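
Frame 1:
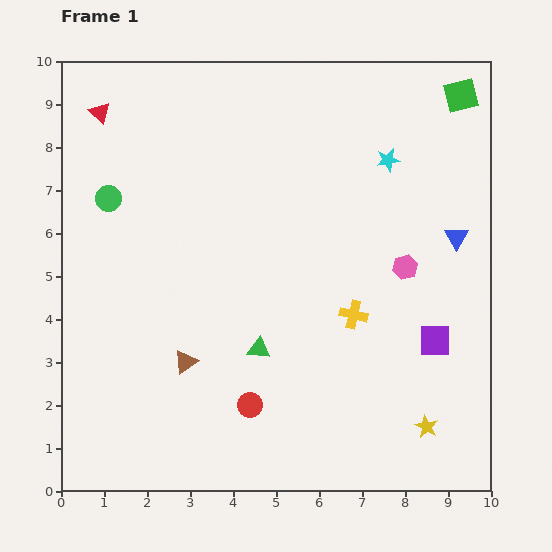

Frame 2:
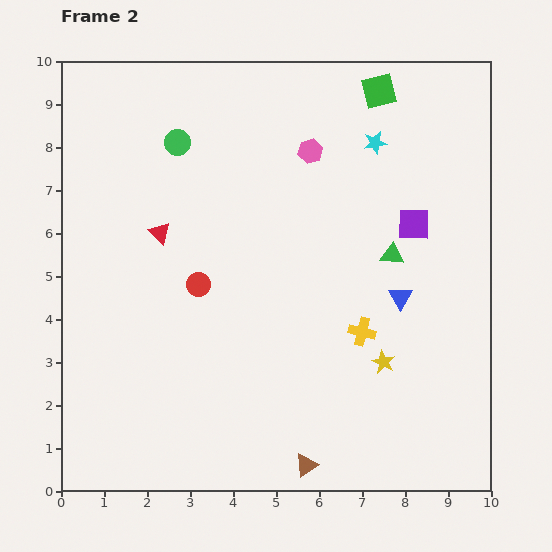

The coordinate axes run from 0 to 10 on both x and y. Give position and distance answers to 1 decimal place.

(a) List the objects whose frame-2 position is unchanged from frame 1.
none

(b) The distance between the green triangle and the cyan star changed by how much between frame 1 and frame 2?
-2.7

Distance in frame 1: 5.3. Distance in frame 2: 2.6.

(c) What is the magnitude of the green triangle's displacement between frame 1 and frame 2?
3.8

The green triangle moved from (4.6, 3.3) to (7.7, 5.5), a distance of √(3.1² + 2.2²) ≈ 3.8.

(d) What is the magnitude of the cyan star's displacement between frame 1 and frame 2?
0.5

The cyan star moved from (7.6, 7.7) to (7.3, 8.1), a distance of √(0.3² + 0.4²) ≈ 0.5.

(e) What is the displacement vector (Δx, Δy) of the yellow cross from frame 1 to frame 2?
(0.2, -0.4)

The yellow cross was at (6.8, 4.1) in frame 1 and (7.0, 3.7) in frame 2.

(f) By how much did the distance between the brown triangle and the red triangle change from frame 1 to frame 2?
+0.3

Distance in frame 1: 6.1. Distance in frame 2: 6.4.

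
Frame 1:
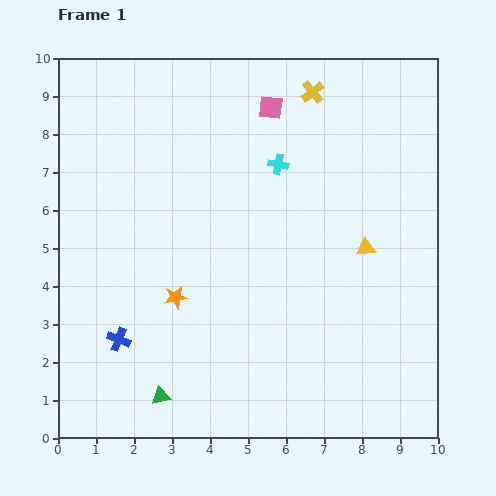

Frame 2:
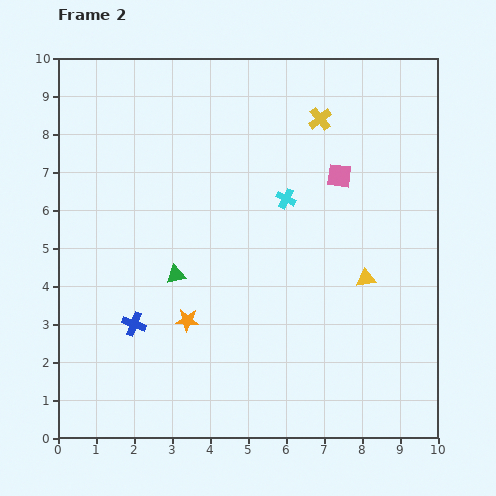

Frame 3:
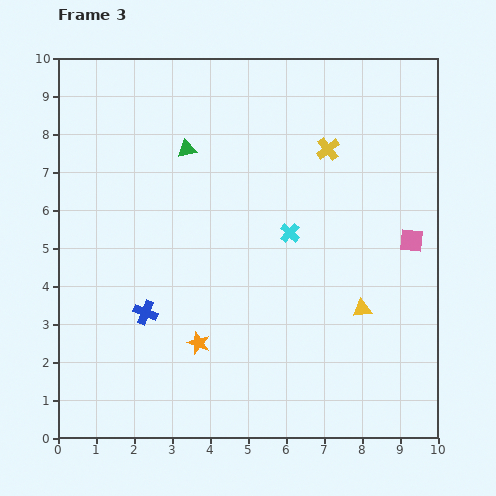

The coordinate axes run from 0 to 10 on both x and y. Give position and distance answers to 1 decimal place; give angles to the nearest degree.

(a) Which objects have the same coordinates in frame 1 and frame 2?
none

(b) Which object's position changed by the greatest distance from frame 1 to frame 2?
the green triangle

(moved 3.2; next 2.5)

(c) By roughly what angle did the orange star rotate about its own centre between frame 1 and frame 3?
31° clockwise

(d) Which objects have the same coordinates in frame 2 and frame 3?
none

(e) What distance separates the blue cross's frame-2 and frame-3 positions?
0.4

The blue cross moved from (2.0, 3.0) to (2.3, 3.3), a distance of √(0.3² + 0.3²) ≈ 0.4.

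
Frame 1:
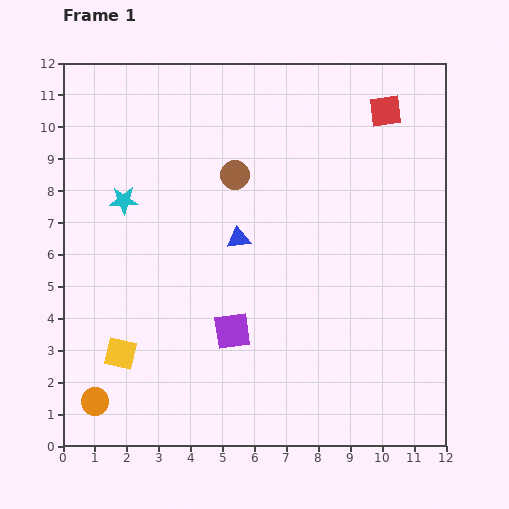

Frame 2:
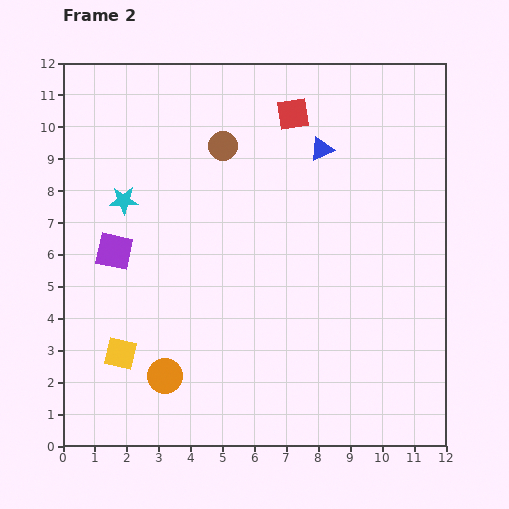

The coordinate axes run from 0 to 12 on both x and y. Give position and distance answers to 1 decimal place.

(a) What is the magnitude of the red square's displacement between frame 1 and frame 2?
2.9

The red square moved from (10.1, 10.5) to (7.2, 10.4), a distance of √(2.9² + 0.1²) ≈ 2.9.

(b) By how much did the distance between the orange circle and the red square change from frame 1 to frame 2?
-3.8

Distance in frame 1: 12.9. Distance in frame 2: 9.1.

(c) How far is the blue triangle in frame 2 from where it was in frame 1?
3.8

The blue triangle moved from (5.5, 6.5) to (8.1, 9.3), a distance of √(2.6² + 2.8²) ≈ 3.8.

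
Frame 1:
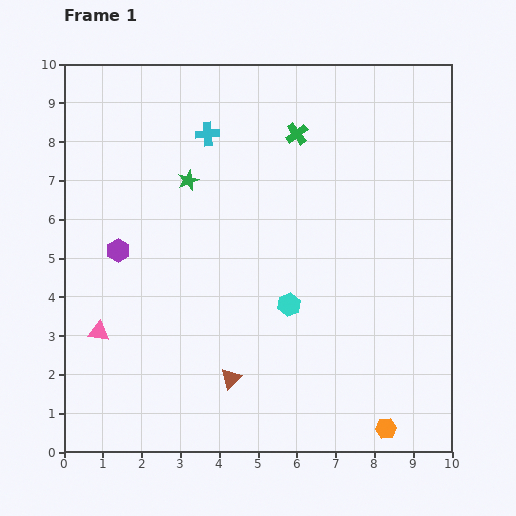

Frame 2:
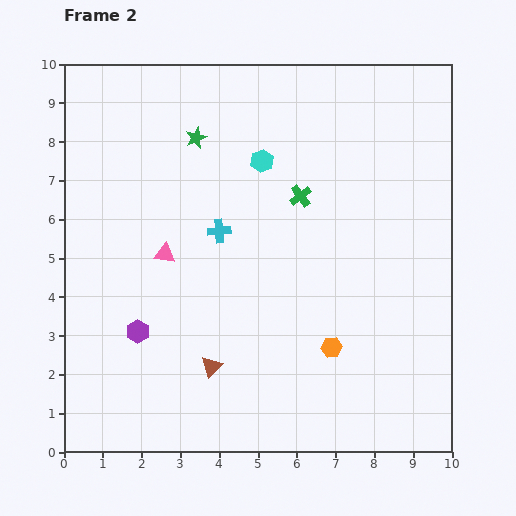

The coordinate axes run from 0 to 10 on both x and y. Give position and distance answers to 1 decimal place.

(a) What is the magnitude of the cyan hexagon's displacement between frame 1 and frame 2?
3.8

The cyan hexagon moved from (5.8, 3.8) to (5.1, 7.5), a distance of √(0.7² + 3.7²) ≈ 3.8.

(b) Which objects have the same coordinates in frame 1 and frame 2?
none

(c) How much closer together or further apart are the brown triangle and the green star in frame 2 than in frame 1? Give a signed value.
+0.7

Distance in frame 1: 5.2. Distance in frame 2: 5.9.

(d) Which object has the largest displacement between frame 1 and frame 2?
the cyan hexagon

(moved 3.8; next 2.6)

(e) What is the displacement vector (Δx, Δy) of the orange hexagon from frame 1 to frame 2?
(-1.4, 2.1)

The orange hexagon was at (8.3, 0.6) in frame 1 and (6.9, 2.7) in frame 2.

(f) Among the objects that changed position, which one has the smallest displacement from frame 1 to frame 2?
the brown triangle

(moved 0.6)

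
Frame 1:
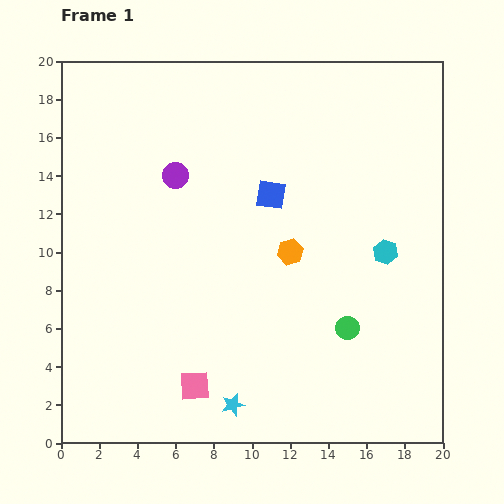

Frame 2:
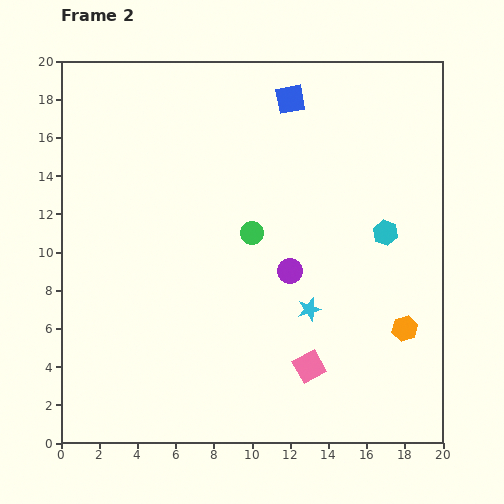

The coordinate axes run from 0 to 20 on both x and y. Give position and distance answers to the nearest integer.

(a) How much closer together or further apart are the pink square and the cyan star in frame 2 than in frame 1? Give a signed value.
+1

Distance in frame 1: 2. Distance in frame 2: 3.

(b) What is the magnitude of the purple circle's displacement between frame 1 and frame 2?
8

The purple circle moved from (6, 14) to (12, 9), a distance of √(6² + 5²) ≈ 8.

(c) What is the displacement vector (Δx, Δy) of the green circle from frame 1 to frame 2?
(-5, 5)

The green circle was at (15, 6) in frame 1 and (10, 11) in frame 2.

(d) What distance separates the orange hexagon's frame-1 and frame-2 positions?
7

The orange hexagon moved from (12, 10) to (18, 6), a distance of √(6² + 4²) ≈ 7.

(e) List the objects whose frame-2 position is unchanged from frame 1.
none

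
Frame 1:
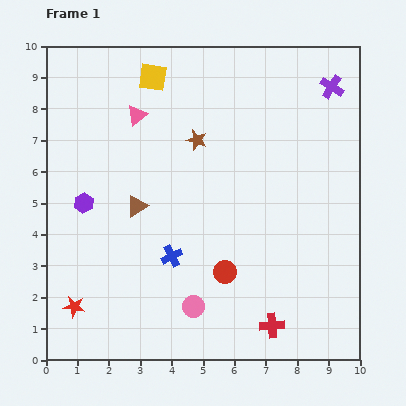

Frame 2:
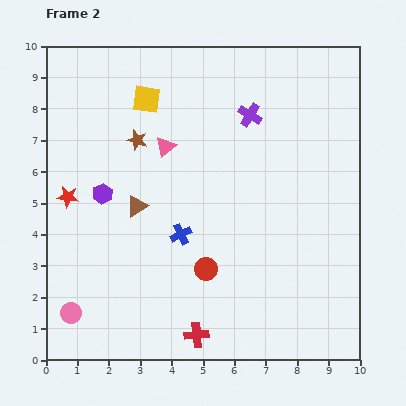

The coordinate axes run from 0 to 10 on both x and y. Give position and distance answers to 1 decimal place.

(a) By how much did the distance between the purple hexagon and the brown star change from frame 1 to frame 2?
-2.1

Distance in frame 1: 4.1. Distance in frame 2: 2.0.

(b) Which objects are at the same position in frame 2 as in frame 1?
the brown triangle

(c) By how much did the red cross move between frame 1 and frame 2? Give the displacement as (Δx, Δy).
(-2.4, -0.3)

The red cross was at (7.2, 1.1) in frame 1 and (4.8, 0.8) in frame 2.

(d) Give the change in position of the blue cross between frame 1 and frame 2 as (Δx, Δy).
(0.3, 0.7)

The blue cross was at (4.0, 3.3) in frame 1 and (4.3, 4.0) in frame 2.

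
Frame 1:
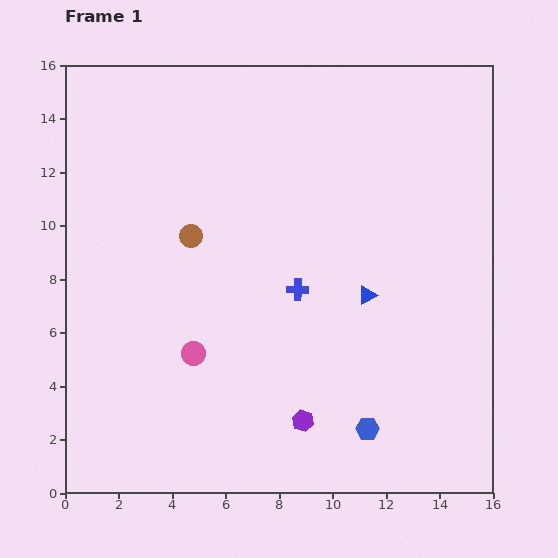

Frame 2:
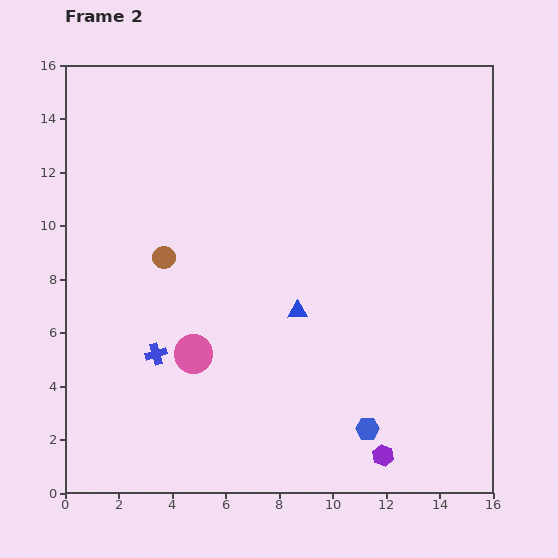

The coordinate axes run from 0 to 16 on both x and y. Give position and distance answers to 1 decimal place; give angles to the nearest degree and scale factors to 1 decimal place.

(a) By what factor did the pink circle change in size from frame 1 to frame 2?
1.6×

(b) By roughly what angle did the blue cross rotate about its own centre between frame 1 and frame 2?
17° counter-clockwise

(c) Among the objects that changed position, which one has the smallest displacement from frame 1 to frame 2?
the brown circle

(moved 1.3)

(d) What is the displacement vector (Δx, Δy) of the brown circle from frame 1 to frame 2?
(-1.0, -0.8)

The brown circle was at (4.7, 9.6) in frame 1 and (3.7, 8.8) in frame 2.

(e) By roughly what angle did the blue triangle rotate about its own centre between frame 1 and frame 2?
27° clockwise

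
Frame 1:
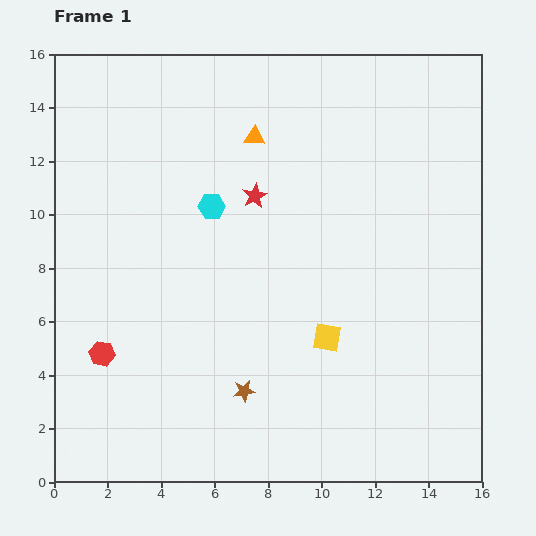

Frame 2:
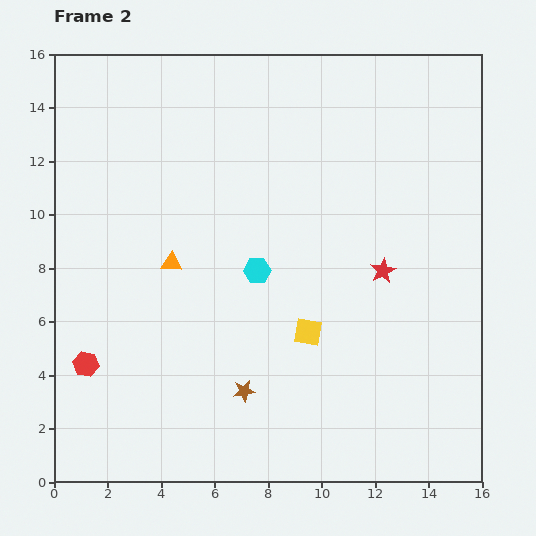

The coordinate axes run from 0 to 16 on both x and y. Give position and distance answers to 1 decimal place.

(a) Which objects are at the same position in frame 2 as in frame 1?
the brown star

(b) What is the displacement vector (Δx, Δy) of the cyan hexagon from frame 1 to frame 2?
(1.7, -2.4)

The cyan hexagon was at (5.9, 10.3) in frame 1 and (7.6, 7.9) in frame 2.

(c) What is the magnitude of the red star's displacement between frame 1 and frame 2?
5.6

The red star moved from (7.5, 10.7) to (12.3, 7.9), a distance of √(4.8² + 2.8²) ≈ 5.6.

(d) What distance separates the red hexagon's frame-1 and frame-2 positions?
0.7

The red hexagon moved from (1.8, 4.8) to (1.2, 4.4), a distance of √(0.6² + 0.4²) ≈ 0.7.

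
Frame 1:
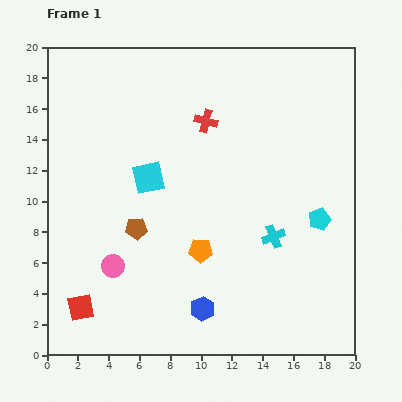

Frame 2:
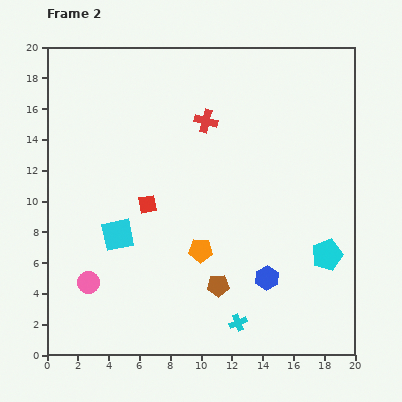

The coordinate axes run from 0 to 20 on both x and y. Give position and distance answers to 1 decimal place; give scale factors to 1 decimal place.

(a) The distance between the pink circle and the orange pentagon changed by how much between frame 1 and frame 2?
+1.8

Distance in frame 1: 5.8. Distance in frame 2: 7.6.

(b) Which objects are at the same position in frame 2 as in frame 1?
the red cross, the orange pentagon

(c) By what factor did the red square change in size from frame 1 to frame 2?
0.7×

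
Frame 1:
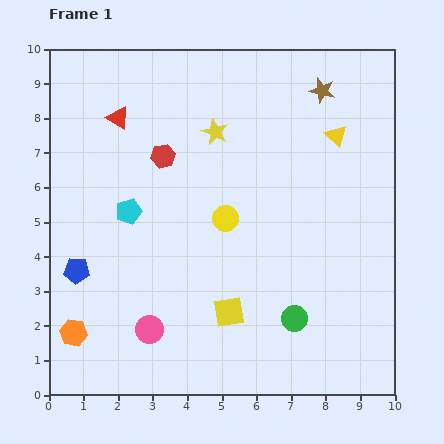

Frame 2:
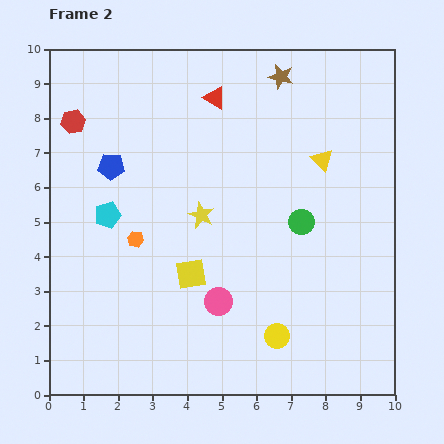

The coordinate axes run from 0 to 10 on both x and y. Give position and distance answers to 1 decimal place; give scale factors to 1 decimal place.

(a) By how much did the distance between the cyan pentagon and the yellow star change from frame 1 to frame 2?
-0.7

Distance in frame 1: 3.4. Distance in frame 2: 2.7.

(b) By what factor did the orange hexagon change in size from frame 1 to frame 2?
0.6×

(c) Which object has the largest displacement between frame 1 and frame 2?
the yellow circle

(moved 3.7; next 3.2)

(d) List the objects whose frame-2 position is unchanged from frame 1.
none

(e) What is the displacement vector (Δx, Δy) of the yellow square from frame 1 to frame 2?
(-1.1, 1.1)

The yellow square was at (5.2, 2.4) in frame 1 and (4.1, 3.5) in frame 2.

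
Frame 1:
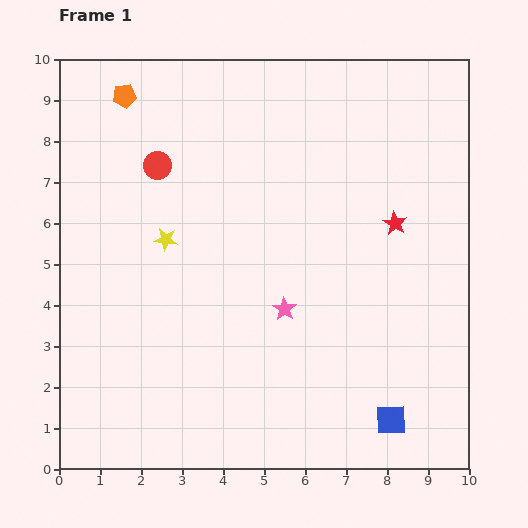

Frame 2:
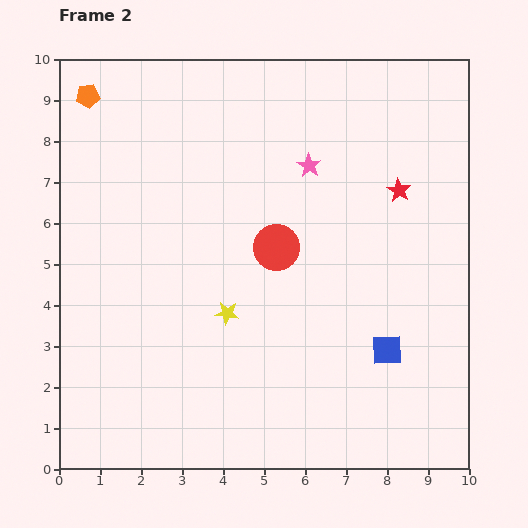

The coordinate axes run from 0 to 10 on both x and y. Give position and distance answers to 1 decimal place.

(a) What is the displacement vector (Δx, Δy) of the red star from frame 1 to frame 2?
(0.1, 0.8)

The red star was at (8.2, 6.0) in frame 1 and (8.3, 6.8) in frame 2.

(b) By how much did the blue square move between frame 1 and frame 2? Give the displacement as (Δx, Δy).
(-0.1, 1.7)

The blue square was at (8.1, 1.2) in frame 1 and (8.0, 2.9) in frame 2.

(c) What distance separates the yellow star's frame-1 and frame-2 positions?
2.3

The yellow star moved from (2.6, 5.6) to (4.1, 3.8), a distance of √(1.5² + 1.8²) ≈ 2.3.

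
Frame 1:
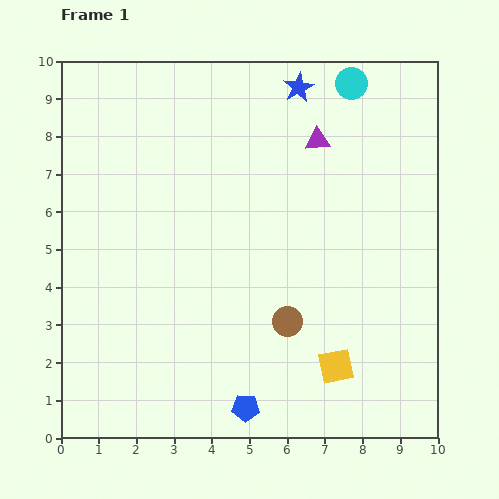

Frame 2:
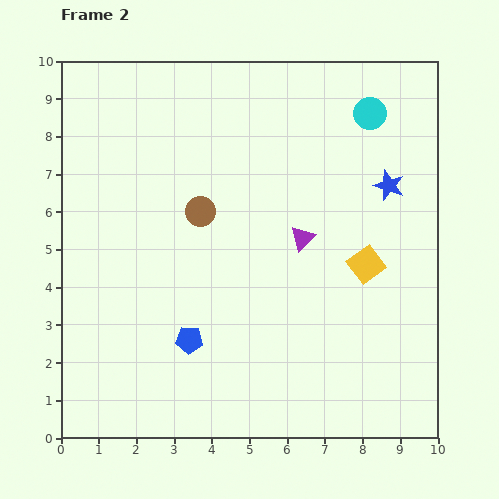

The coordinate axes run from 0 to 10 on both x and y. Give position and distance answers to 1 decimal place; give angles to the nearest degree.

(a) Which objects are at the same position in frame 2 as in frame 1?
none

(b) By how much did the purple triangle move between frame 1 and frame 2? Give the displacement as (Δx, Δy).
(-0.4, -2.6)

The purple triangle was at (6.8, 7.9) in frame 1 and (6.4, 5.3) in frame 2.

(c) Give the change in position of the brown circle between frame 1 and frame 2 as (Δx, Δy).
(-2.3, 2.9)

The brown circle was at (6.0, 3.1) in frame 1 and (3.7, 6.0) in frame 2.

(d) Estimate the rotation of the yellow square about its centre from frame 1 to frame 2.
24° counter-clockwise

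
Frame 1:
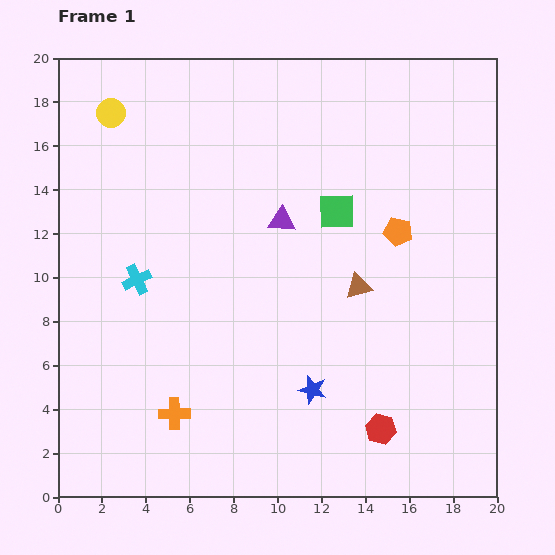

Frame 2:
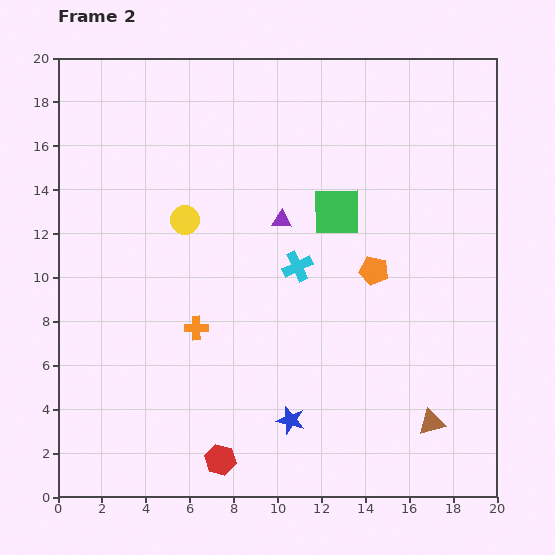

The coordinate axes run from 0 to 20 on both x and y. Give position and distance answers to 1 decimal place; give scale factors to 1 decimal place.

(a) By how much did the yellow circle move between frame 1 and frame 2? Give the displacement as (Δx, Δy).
(3.4, -4.9)

The yellow circle was at (2.4, 17.5) in frame 1 and (5.8, 12.6) in frame 2.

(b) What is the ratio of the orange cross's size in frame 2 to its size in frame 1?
0.7×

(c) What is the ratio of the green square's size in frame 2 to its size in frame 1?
1.3×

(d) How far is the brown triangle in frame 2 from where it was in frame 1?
7.0

The brown triangle moved from (13.7, 9.6) to (17.0, 3.4), a distance of √(3.3² + 6.2²) ≈ 7.0.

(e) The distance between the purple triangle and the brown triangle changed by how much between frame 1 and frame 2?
+6.8

Distance in frame 1: 4.6. Distance in frame 2: 11.4.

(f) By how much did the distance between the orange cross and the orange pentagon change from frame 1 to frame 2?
-4.7

Distance in frame 1: 13.2. Distance in frame 2: 8.5.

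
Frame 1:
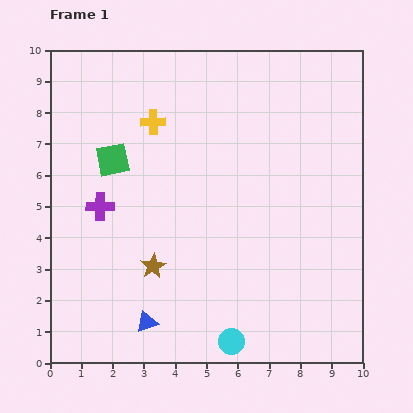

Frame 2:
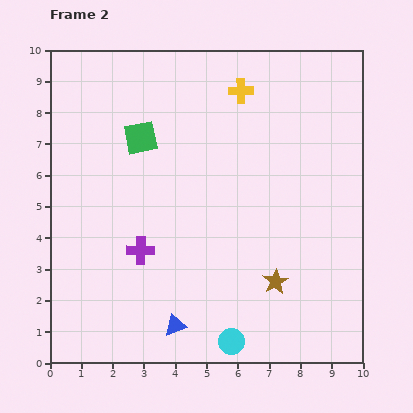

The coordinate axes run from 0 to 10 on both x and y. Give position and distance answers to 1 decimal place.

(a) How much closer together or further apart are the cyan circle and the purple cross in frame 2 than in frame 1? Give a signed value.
-1.9

Distance in frame 1: 6.0. Distance in frame 2: 4.1.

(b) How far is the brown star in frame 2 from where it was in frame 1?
3.9

The brown star moved from (3.3, 3.1) to (7.2, 2.6), a distance of √(3.9² + 0.5²) ≈ 3.9.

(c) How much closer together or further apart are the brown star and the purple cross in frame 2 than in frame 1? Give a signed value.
+1.9

Distance in frame 1: 2.5. Distance in frame 2: 4.4.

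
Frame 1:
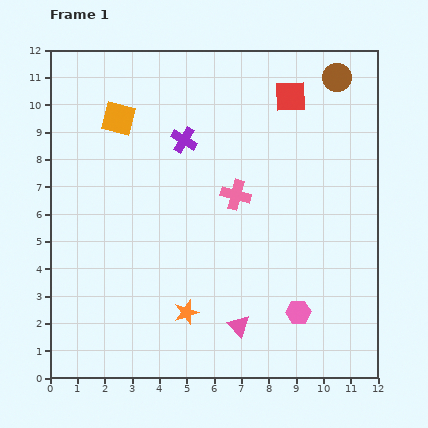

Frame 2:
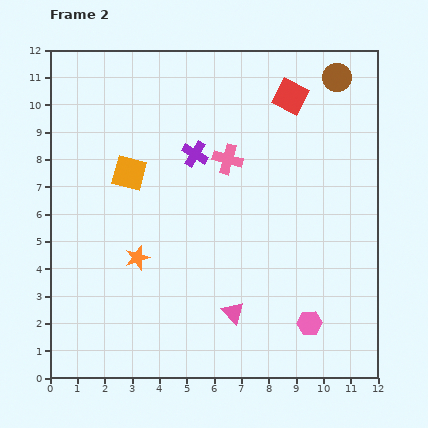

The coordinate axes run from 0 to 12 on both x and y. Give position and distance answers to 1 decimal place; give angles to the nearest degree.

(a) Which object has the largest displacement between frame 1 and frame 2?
the orange star

(moved 2.7; next 2.0)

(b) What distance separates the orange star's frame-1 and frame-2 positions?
2.7

The orange star moved from (5.0, 2.4) to (3.2, 4.4), a distance of √(1.8² + 2.0²) ≈ 2.7.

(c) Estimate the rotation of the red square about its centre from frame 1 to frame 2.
29° clockwise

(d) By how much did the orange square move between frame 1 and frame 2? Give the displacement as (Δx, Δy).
(0.4, -2.0)

The orange square was at (2.5, 9.5) in frame 1 and (2.9, 7.5) in frame 2.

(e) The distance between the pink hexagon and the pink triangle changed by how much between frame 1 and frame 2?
+0.5

Distance in frame 1: 2.3. Distance in frame 2: 2.8.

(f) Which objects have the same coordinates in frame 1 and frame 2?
the brown circle, the red square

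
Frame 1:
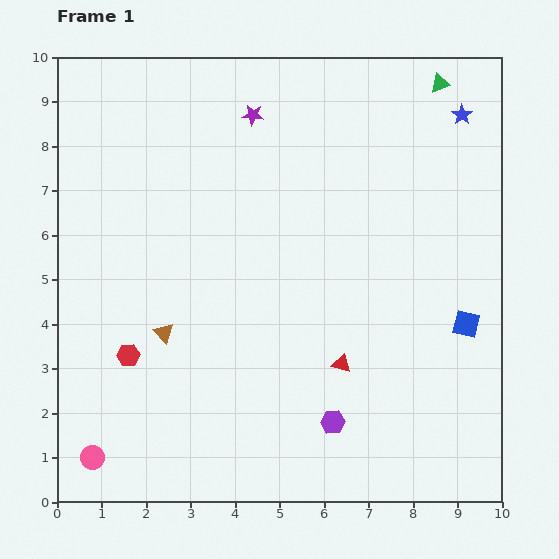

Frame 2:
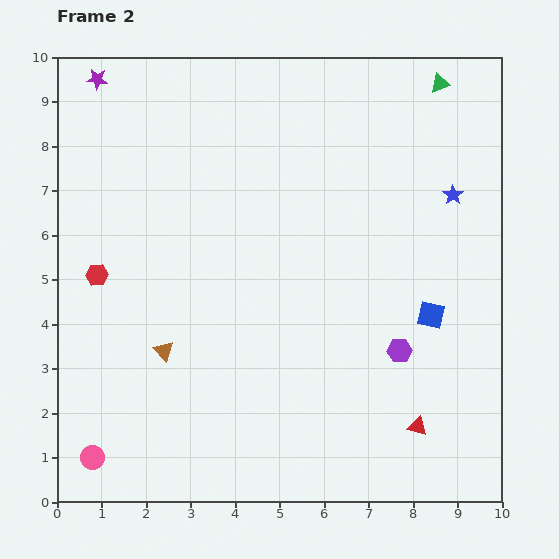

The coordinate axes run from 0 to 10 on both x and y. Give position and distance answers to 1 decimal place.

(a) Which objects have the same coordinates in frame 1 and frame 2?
the green triangle, the pink circle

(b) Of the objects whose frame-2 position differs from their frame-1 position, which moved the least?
the brown triangle

(moved 0.4)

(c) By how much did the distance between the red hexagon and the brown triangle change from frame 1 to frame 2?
+1.4

Distance in frame 1: 0.9. Distance in frame 2: 2.3.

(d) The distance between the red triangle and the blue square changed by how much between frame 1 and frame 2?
-0.4

Distance in frame 1: 2.9. Distance in frame 2: 2.5.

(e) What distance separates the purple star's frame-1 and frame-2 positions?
3.6

The purple star moved from (4.4, 8.7) to (0.9, 9.5), a distance of √(3.5² + 0.8²) ≈ 3.6.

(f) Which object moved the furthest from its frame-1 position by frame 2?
the purple star

(moved 3.6; next 2.2)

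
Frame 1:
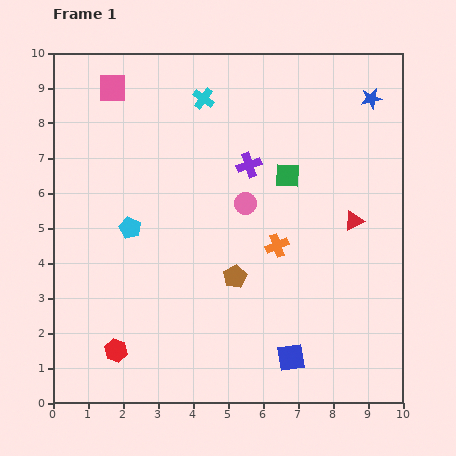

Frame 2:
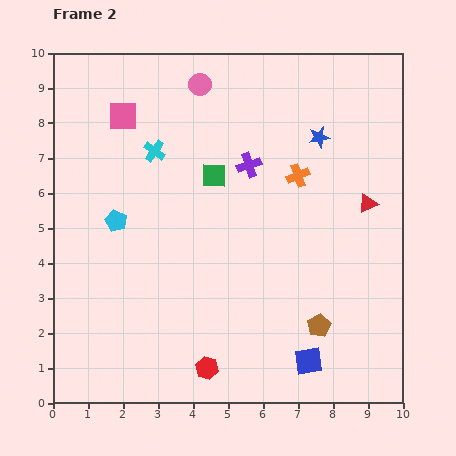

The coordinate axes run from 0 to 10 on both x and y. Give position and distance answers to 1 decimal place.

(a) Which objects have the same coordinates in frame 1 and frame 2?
the purple cross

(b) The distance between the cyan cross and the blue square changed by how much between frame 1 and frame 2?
-0.4

Distance in frame 1: 7.8. Distance in frame 2: 7.4.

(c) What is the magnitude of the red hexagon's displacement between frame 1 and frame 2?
2.6

The red hexagon moved from (1.8, 1.5) to (4.4, 1.0), a distance of √(2.6² + 0.5²) ≈ 2.6.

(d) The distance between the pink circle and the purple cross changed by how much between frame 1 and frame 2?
+1.6

Distance in frame 1: 1.1. Distance in frame 2: 2.7.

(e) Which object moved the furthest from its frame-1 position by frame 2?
the pink circle

(moved 3.6; next 2.8)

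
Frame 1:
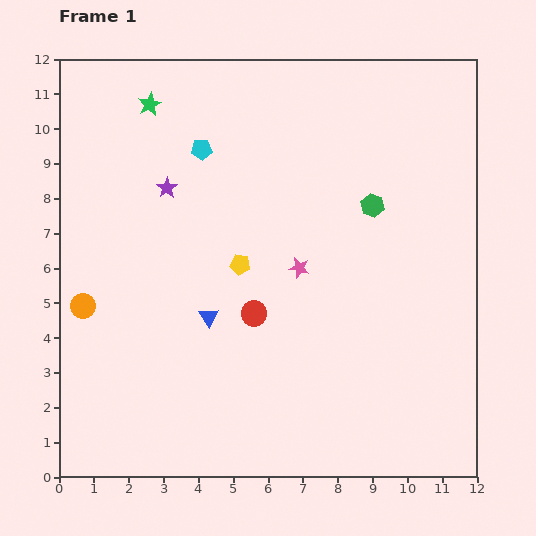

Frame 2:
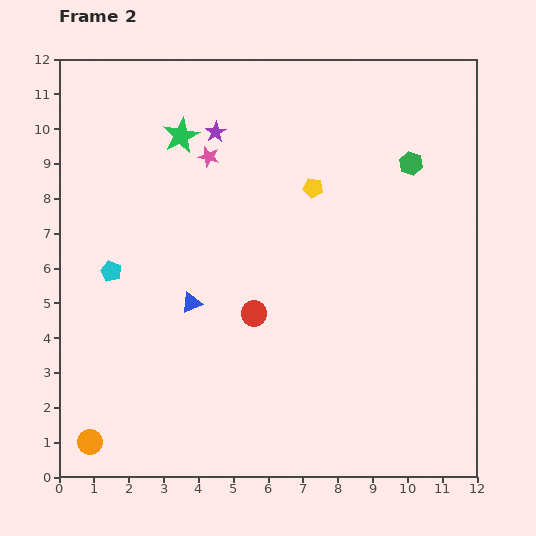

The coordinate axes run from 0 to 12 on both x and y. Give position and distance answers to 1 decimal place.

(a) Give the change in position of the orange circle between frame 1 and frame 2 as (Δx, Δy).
(0.2, -3.9)

The orange circle was at (0.7, 4.9) in frame 1 and (0.9, 1.0) in frame 2.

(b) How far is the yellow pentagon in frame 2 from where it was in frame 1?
3.0

The yellow pentagon moved from (5.2, 6.1) to (7.3, 8.3), a distance of √(2.1² + 2.2²) ≈ 3.0.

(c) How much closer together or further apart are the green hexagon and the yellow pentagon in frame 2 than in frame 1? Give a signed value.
-1.3

Distance in frame 1: 4.2. Distance in frame 2: 2.9.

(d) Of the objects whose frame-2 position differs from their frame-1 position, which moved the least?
the blue triangle

(moved 0.6)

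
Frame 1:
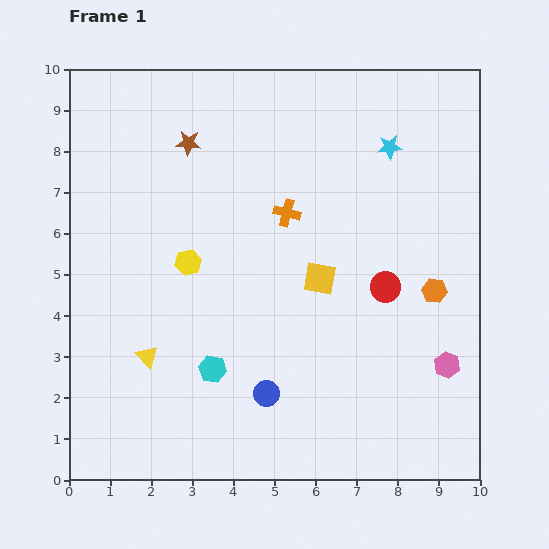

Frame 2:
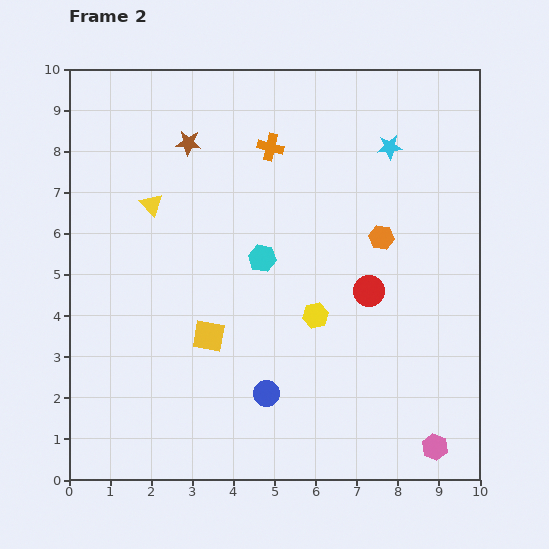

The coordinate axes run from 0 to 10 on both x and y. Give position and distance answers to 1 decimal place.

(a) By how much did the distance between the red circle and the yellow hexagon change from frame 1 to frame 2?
-3.4

Distance in frame 1: 4.8. Distance in frame 2: 1.4.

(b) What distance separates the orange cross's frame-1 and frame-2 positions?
1.6

The orange cross moved from (5.3, 6.5) to (4.9, 8.1), a distance of √(0.4² + 1.6²) ≈ 1.6.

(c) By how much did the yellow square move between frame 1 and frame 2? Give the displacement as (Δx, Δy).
(-2.7, -1.4)

The yellow square was at (6.1, 4.9) in frame 1 and (3.4, 3.5) in frame 2.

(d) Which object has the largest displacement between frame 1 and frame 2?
the yellow triangle

(moved 3.7; next 3.4)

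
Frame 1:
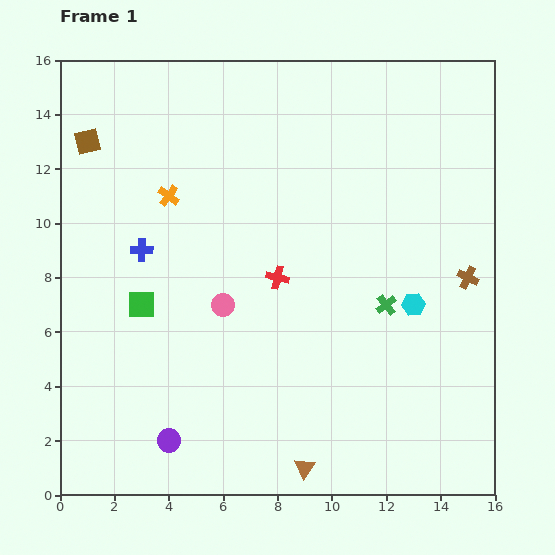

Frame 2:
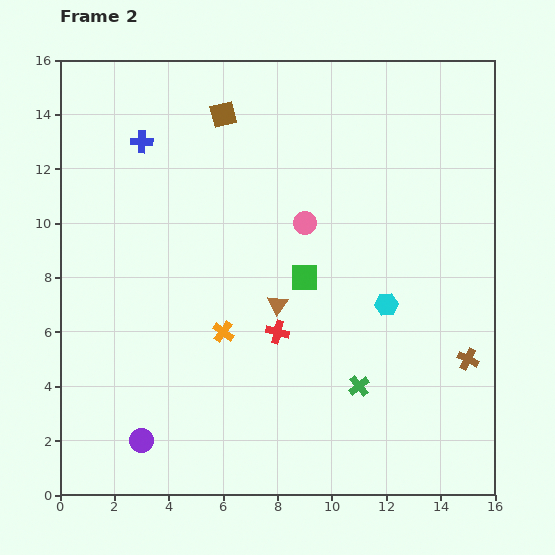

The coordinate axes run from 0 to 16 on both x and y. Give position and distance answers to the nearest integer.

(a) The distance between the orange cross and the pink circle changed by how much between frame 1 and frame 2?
+1

Distance in frame 1: 4. Distance in frame 2: 5.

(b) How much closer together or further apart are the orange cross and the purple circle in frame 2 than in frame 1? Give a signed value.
-4

Distance in frame 1: 9. Distance in frame 2: 5.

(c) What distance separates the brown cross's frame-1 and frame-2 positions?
3

The brown cross moved from (15, 8) to (15, 5), a distance of √(0² + 3²) ≈ 3.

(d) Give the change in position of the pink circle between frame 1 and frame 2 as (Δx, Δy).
(3, 3)

The pink circle was at (6, 7) in frame 1 and (9, 10) in frame 2.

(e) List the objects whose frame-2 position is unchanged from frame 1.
none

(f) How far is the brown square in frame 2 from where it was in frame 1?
5

The brown square moved from (1, 13) to (6, 14), a distance of √(5² + 1²) ≈ 5.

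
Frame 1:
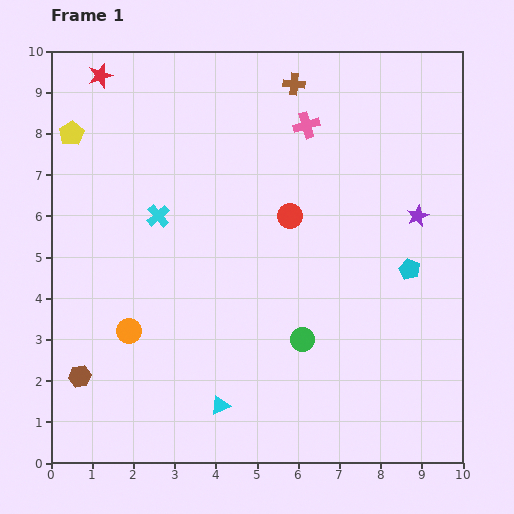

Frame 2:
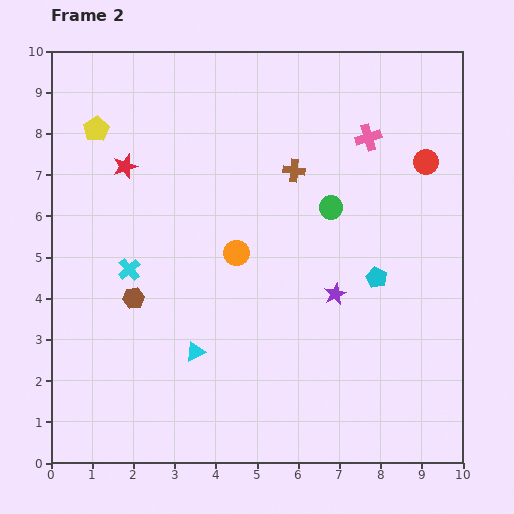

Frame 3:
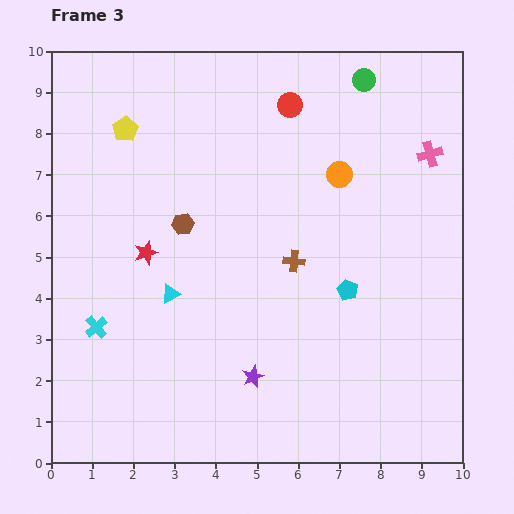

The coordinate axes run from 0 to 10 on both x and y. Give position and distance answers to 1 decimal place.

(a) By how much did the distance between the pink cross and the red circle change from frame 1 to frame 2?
-0.7

Distance in frame 1: 2.2. Distance in frame 2: 1.5.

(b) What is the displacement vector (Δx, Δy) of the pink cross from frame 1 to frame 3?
(3.0, -0.7)

The pink cross was at (6.2, 8.2) in frame 1 and (9.2, 7.5) in frame 3.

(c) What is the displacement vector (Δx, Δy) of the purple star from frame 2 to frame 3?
(-2.0, -2.0)

The purple star was at (6.9, 4.1) in frame 2 and (4.9, 2.1) in frame 3.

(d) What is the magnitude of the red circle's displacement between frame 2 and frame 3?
3.6

The red circle moved from (9.1, 7.3) to (5.8, 8.7), a distance of √(3.3² + 1.4²) ≈ 3.6.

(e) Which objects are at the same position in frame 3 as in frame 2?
none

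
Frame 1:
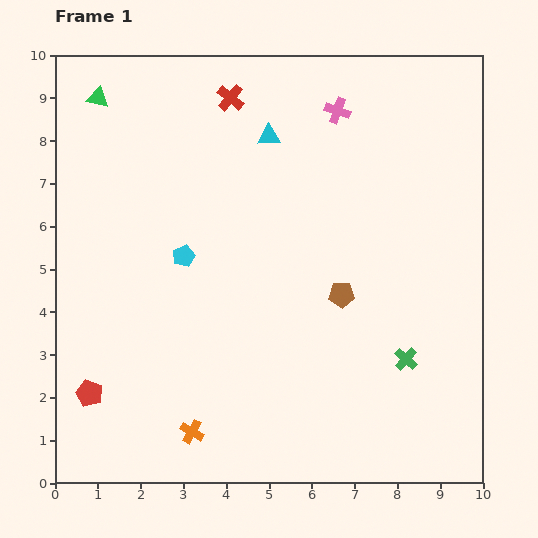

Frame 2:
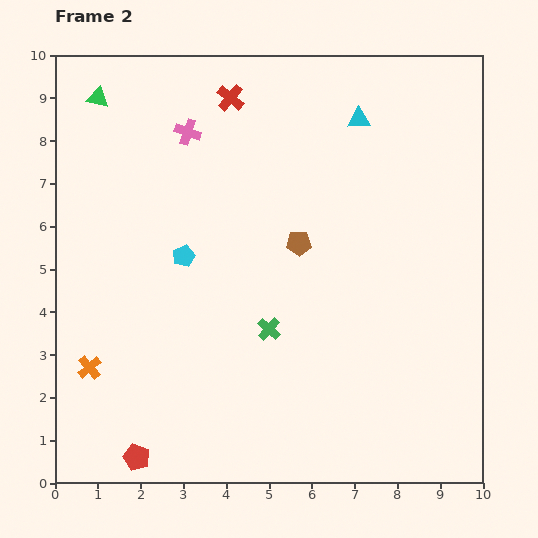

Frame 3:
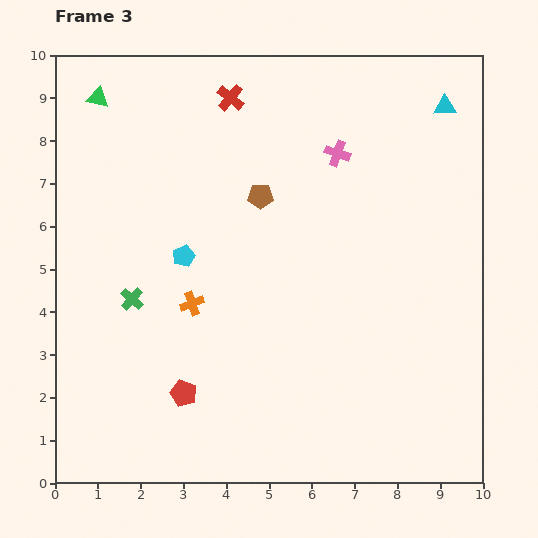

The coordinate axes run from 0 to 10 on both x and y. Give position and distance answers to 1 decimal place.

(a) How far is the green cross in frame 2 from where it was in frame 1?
3.3

The green cross moved from (8.2, 2.9) to (5.0, 3.6), a distance of √(3.2² + 0.7²) ≈ 3.3.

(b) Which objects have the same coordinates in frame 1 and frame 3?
the cyan pentagon, the green triangle, the red cross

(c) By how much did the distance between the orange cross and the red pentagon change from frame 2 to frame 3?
-0.3

Distance in frame 2: 2.4. Distance in frame 3: 2.1.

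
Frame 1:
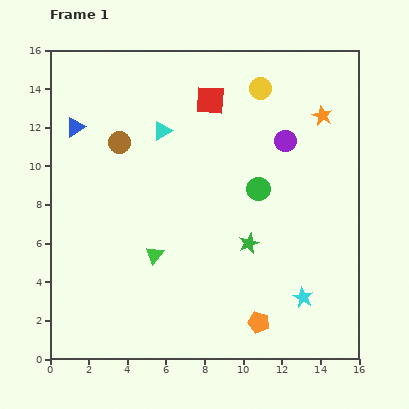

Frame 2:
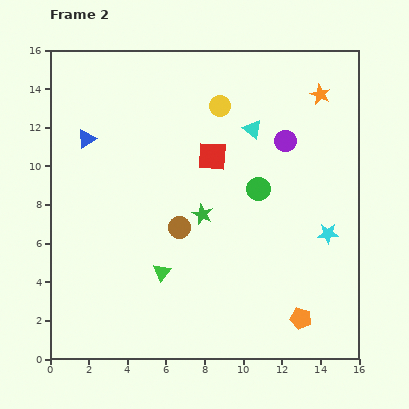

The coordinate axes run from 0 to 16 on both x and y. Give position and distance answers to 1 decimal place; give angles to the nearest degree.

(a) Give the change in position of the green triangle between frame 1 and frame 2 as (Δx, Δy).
(0.4, -0.9)

The green triangle was at (5.4, 5.4) in frame 1 and (5.8, 4.5) in frame 2.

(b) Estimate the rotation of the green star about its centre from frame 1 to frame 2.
26° counter-clockwise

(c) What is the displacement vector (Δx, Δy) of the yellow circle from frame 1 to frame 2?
(-2.1, -0.9)

The yellow circle was at (10.9, 14.0) in frame 1 and (8.8, 13.1) in frame 2.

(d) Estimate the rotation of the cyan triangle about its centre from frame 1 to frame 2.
48° counter-clockwise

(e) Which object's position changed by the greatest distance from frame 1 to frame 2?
the brown circle

(moved 5.4; next 4.7)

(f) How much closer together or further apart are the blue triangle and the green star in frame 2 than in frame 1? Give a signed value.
-3.6

Distance in frame 1: 10.8. Distance in frame 2: 7.2.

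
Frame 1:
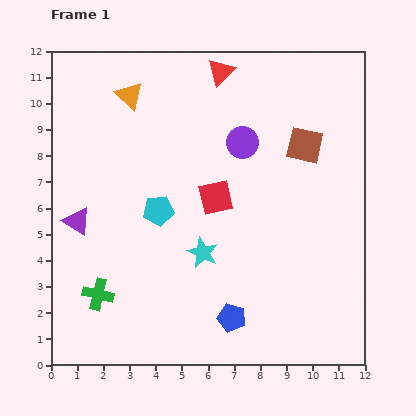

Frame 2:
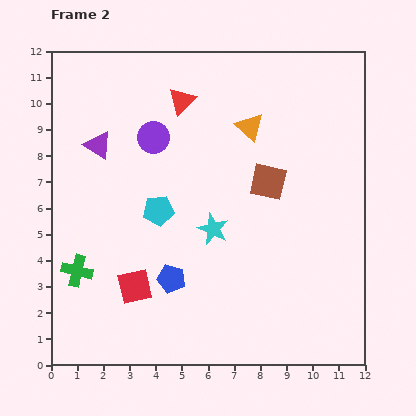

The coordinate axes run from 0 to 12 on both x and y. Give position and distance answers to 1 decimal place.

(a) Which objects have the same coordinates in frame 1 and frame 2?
the cyan pentagon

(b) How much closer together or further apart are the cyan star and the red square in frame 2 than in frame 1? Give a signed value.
+1.5

Distance in frame 1: 2.2. Distance in frame 2: 3.7.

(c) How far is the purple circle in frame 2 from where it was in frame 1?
3.4

The purple circle moved from (7.3, 8.5) to (3.9, 8.7), a distance of √(3.4² + 0.2²) ≈ 3.4.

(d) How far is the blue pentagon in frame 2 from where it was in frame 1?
2.7

The blue pentagon moved from (6.9, 1.8) to (4.6, 3.3), a distance of √(2.3² + 1.5²) ≈ 2.7.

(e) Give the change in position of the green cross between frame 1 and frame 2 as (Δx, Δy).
(-0.8, 0.9)

The green cross was at (1.8, 2.7) in frame 1 and (1.0, 3.6) in frame 2.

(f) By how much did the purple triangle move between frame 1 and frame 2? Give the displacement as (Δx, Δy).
(0.8, 2.9)

The purple triangle was at (1.0, 5.5) in frame 1 and (1.8, 8.4) in frame 2.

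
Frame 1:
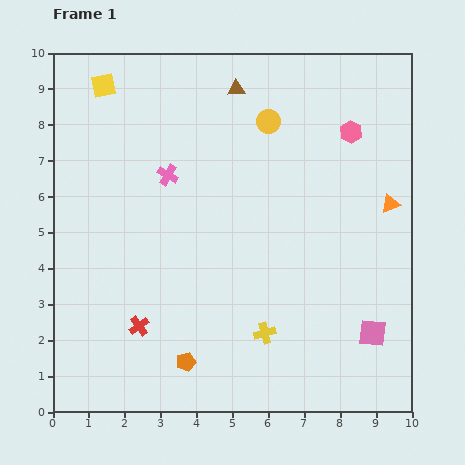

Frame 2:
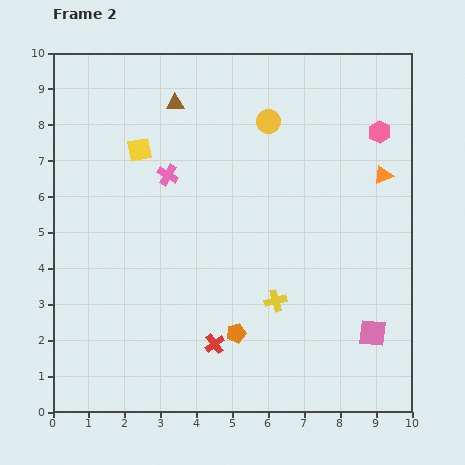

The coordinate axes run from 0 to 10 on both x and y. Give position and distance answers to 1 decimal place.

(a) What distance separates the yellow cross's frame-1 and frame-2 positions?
0.9

The yellow cross moved from (5.9, 2.2) to (6.2, 3.1), a distance of √(0.3² + 0.9²) ≈ 0.9.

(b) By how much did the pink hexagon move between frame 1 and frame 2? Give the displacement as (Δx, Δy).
(0.8, 0.0)

The pink hexagon was at (8.3, 7.8) in frame 1 and (9.1, 7.8) in frame 2.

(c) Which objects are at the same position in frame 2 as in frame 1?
the pink square, the yellow circle, the pink cross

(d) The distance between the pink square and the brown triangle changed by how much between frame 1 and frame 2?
+0.6

Distance in frame 1: 7.8. Distance in frame 2: 8.4.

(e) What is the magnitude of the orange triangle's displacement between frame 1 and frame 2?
0.8

The orange triangle moved from (9.4, 5.8) to (9.2, 6.6), a distance of √(0.2² + 0.8²) ≈ 0.8.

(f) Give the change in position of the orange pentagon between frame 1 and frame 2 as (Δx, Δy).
(1.4, 0.8)

The orange pentagon was at (3.7, 1.4) in frame 1 and (5.1, 2.2) in frame 2.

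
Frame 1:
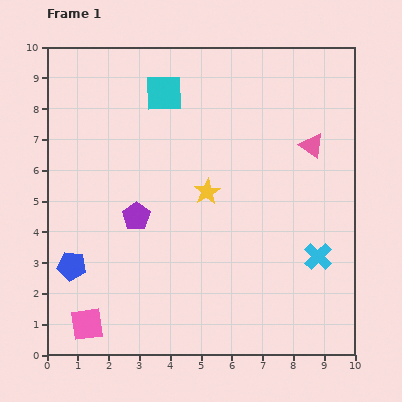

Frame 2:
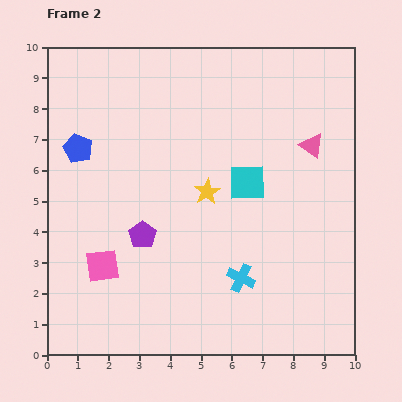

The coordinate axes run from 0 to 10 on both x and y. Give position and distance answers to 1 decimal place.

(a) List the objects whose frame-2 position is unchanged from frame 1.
the pink triangle, the yellow star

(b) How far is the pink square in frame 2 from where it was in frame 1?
2.0

The pink square moved from (1.3, 1.0) to (1.8, 2.9), a distance of √(0.5² + 1.9²) ≈ 2.0.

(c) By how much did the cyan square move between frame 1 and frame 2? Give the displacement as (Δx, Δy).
(2.7, -2.9)

The cyan square was at (3.8, 8.5) in frame 1 and (6.5, 5.6) in frame 2.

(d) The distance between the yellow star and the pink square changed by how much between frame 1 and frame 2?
-1.6

Distance in frame 1: 5.8. Distance in frame 2: 4.2.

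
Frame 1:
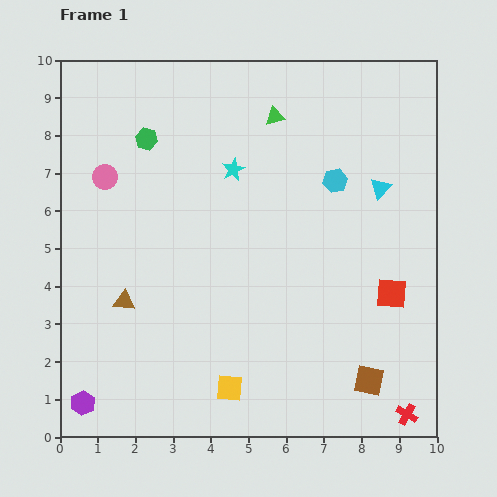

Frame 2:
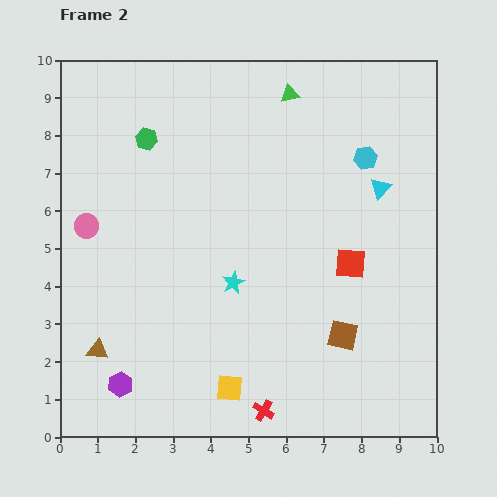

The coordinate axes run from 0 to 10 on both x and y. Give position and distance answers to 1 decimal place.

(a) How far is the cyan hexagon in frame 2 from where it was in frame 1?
1.0

The cyan hexagon moved from (7.3, 6.8) to (8.1, 7.4), a distance of √(0.8² + 0.6²) ≈ 1.0.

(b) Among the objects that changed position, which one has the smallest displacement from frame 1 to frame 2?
the green triangle

(moved 0.7)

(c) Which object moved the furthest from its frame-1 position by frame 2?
the red cross

(moved 3.8; next 3.0)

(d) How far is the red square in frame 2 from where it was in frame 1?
1.4

The red square moved from (8.8, 3.8) to (7.7, 4.6), a distance of √(1.1² + 0.8²) ≈ 1.4.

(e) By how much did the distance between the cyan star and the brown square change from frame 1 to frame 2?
-3.5

Distance in frame 1: 6.7. Distance in frame 2: 3.2.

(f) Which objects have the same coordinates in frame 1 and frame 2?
the yellow square, the green hexagon, the cyan triangle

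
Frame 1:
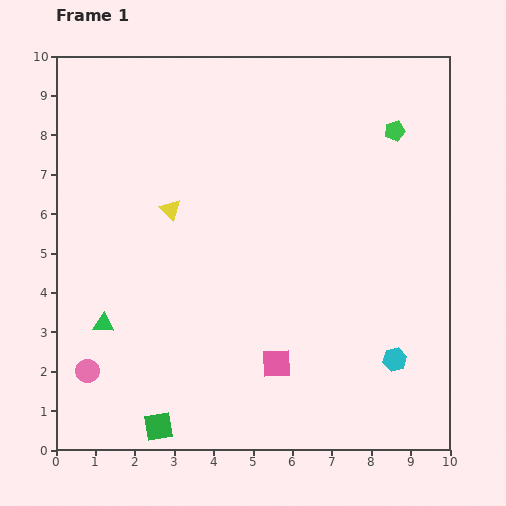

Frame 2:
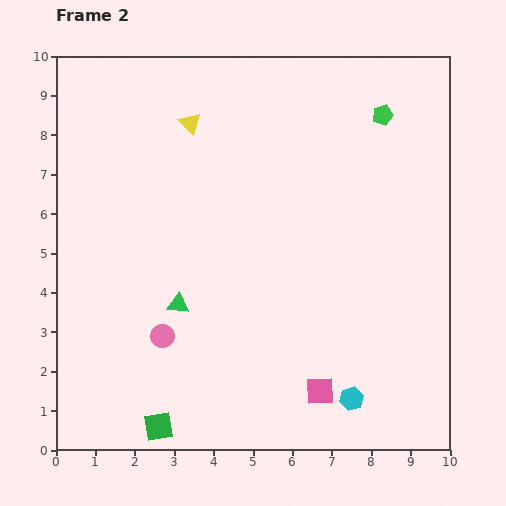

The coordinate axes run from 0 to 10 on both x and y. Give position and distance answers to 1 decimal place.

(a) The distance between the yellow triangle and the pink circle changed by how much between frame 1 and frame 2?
+0.8

Distance in frame 1: 4.6. Distance in frame 2: 5.4.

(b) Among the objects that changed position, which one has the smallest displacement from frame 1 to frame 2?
the green pentagon

(moved 0.5)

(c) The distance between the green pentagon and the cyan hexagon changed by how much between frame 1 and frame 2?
+1.4

Distance in frame 1: 5.8. Distance in frame 2: 7.2.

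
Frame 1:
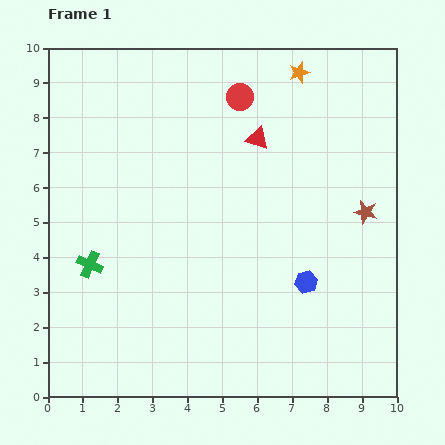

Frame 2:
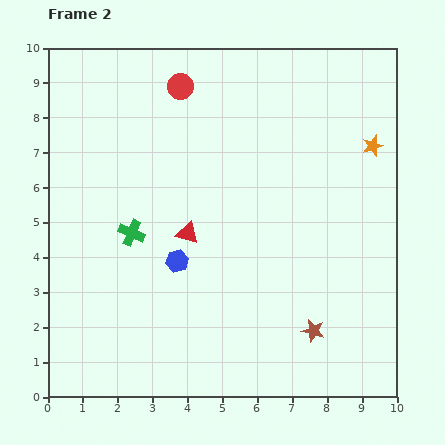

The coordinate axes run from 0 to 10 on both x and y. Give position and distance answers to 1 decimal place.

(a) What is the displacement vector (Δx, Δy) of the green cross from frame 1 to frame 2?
(1.2, 0.9)

The green cross was at (1.2, 3.8) in frame 1 and (2.4, 4.7) in frame 2.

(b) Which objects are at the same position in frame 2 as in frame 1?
none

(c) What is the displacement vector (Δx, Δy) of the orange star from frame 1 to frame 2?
(2.1, -2.1)

The orange star was at (7.2, 9.3) in frame 1 and (9.3, 7.2) in frame 2.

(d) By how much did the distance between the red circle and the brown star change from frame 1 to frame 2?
+3.1

Distance in frame 1: 4.9. Distance in frame 2: 8.0.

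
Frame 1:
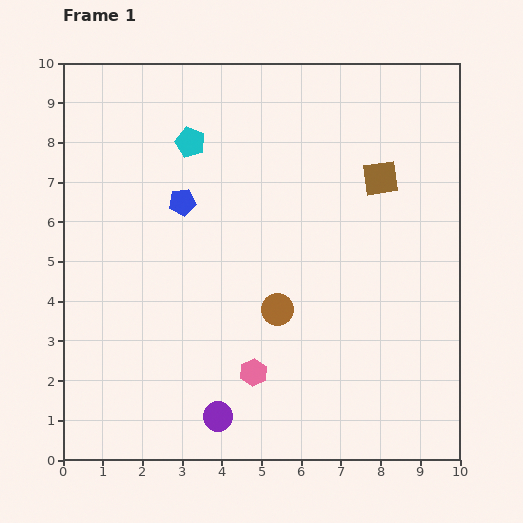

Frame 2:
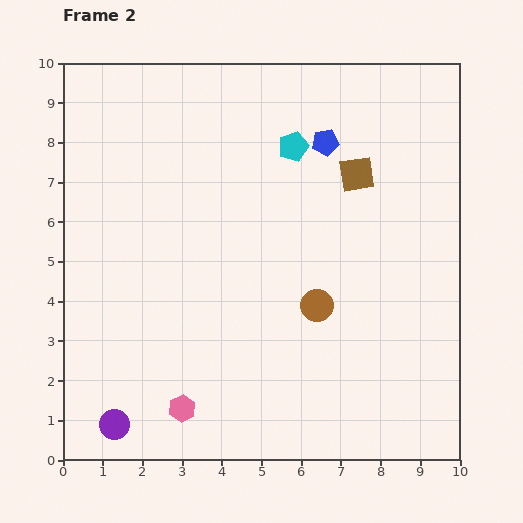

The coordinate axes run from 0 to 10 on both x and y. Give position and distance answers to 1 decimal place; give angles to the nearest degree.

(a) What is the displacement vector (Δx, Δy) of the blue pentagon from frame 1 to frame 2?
(3.6, 1.5)

The blue pentagon was at (3.0, 6.5) in frame 1 and (6.6, 8.0) in frame 2.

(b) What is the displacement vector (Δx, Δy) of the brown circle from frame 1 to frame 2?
(1.0, 0.1)

The brown circle was at (5.4, 3.8) in frame 1 and (6.4, 3.9) in frame 2.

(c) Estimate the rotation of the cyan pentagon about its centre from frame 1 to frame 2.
31° clockwise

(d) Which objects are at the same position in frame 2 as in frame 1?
none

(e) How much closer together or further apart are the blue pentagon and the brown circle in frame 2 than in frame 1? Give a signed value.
+0.5

Distance in frame 1: 3.6. Distance in frame 2: 4.1.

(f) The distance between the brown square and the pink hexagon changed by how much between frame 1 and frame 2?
+1.5

Distance in frame 1: 5.9. Distance in frame 2: 7.4.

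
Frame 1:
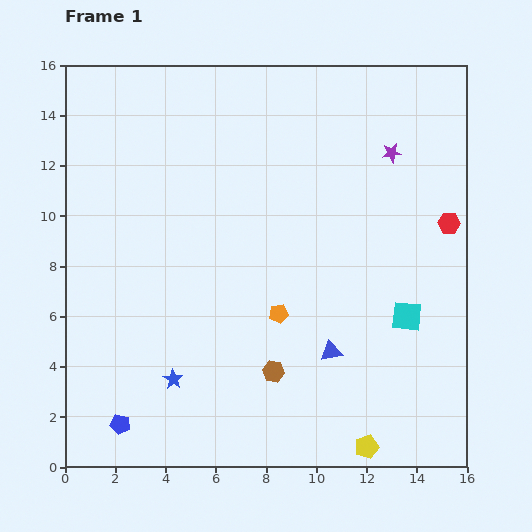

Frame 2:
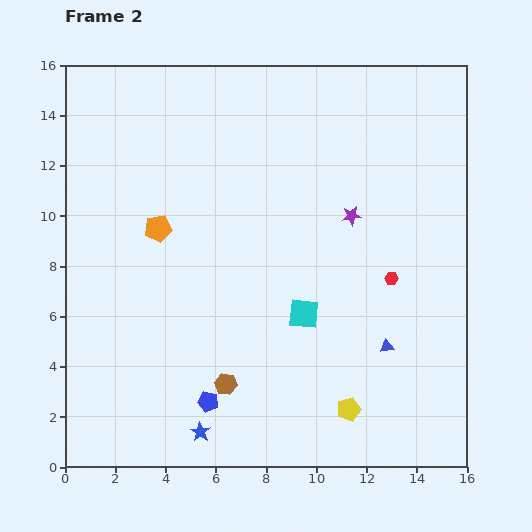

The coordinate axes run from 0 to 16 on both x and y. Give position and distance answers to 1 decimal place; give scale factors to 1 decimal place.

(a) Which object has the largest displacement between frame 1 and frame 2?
the orange pentagon

(moved 5.9; next 4.1)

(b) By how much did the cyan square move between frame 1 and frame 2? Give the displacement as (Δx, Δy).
(-4.1, 0.1)

The cyan square was at (13.6, 6.0) in frame 1 and (9.5, 6.1) in frame 2.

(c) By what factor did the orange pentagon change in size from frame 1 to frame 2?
1.4×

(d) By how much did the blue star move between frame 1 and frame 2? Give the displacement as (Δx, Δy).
(1.1, -2.1)

The blue star was at (4.3, 3.5) in frame 1 and (5.4, 1.4) in frame 2.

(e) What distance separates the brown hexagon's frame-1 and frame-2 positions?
2.0

The brown hexagon moved from (8.3, 3.8) to (6.4, 3.3), a distance of √(1.9² + 0.5²) ≈ 2.0.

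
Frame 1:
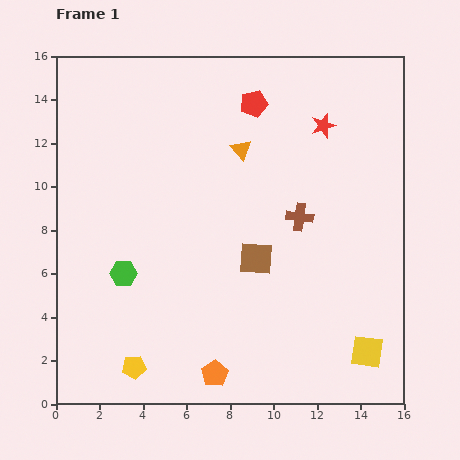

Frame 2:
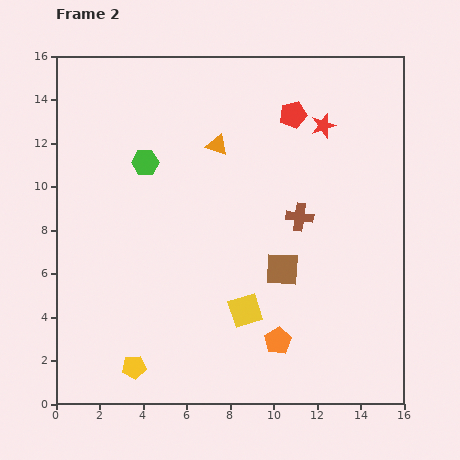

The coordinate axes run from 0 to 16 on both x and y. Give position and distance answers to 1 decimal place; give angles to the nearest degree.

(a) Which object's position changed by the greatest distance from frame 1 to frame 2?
the yellow square

(moved 5.9; next 5.2)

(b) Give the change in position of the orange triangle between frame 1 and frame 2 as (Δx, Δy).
(-1.1, 0.2)

The orange triangle was at (8.5, 11.7) in frame 1 and (7.4, 11.9) in frame 2.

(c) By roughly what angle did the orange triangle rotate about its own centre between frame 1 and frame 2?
28° counter-clockwise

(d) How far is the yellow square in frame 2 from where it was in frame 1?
5.9

The yellow square moved from (14.3, 2.4) to (8.7, 4.3), a distance of √(5.6² + 1.9²) ≈ 5.9.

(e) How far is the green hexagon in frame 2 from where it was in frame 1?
5.2

The green hexagon moved from (3.1, 6.0) to (4.1, 11.1), a distance of √(1.0² + 5.1²) ≈ 5.2.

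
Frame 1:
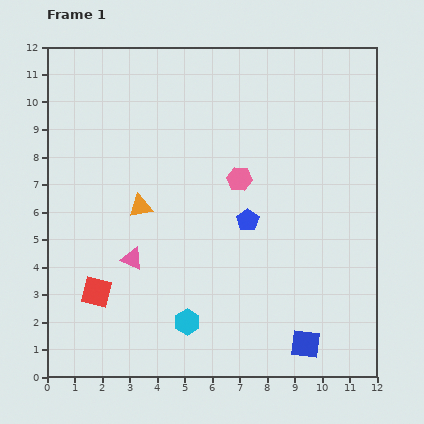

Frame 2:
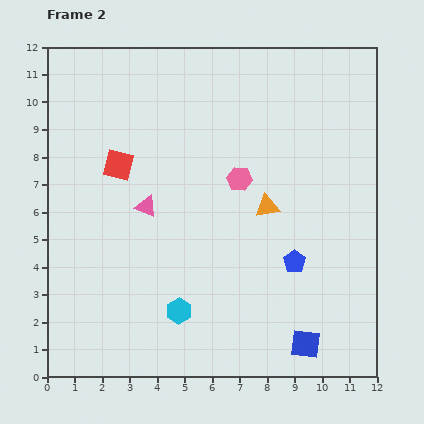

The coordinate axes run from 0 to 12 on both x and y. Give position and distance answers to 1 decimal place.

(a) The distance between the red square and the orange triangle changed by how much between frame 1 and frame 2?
+2.1

Distance in frame 1: 3.5. Distance in frame 2: 5.6.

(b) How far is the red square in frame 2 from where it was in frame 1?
4.7

The red square moved from (1.8, 3.1) to (2.6, 7.7), a distance of √(0.8² + 4.6²) ≈ 4.7.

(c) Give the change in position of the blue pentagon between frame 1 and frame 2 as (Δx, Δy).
(1.7, -1.5)

The blue pentagon was at (7.3, 5.7) in frame 1 and (9.0, 4.2) in frame 2.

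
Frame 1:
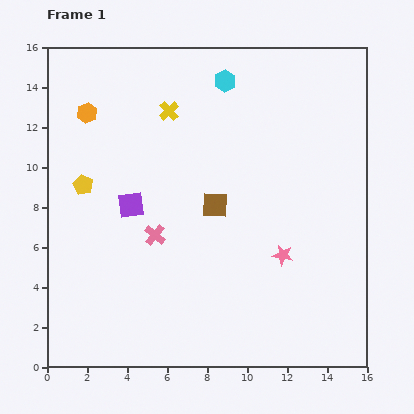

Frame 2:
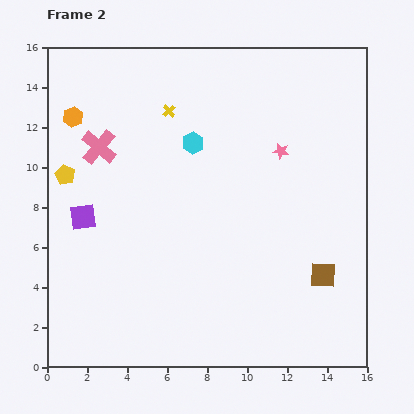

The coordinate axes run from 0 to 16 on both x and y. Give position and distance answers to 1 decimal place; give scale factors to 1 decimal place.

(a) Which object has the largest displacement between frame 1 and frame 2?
the brown square

(moved 6.4; next 5.2)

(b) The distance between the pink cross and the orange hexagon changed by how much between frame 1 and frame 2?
-5.0

Distance in frame 1: 7.0. Distance in frame 2: 2.0.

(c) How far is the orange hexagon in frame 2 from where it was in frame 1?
0.7

The orange hexagon moved from (2.0, 12.7) to (1.3, 12.5), a distance of √(0.7² + 0.2²) ≈ 0.7.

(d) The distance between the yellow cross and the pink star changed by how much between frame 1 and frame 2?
-3.3

Distance in frame 1: 9.2. Distance in frame 2: 5.9.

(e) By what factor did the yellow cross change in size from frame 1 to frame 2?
0.6×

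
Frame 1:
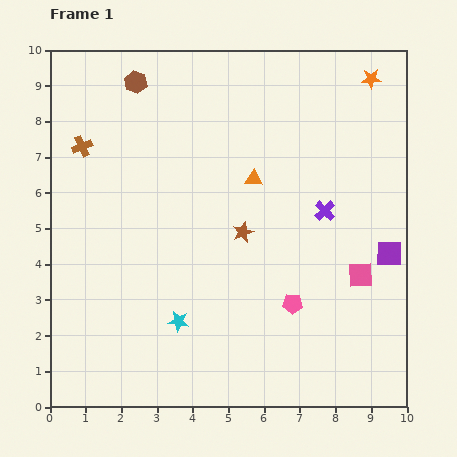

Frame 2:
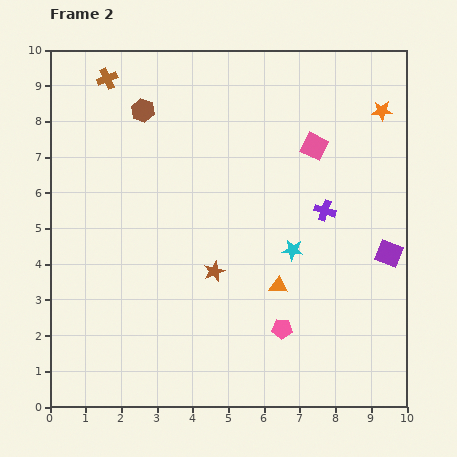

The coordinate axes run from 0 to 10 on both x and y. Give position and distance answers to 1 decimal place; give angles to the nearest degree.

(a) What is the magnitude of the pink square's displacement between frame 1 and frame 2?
3.8

The pink square moved from (8.7, 3.7) to (7.4, 7.3), a distance of √(1.3² + 3.6²) ≈ 3.8.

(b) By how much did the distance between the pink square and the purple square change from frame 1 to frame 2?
+2.7

Distance in frame 1: 1.0. Distance in frame 2: 3.7.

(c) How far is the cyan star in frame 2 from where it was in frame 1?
3.8

The cyan star moved from (3.6, 2.4) to (6.8, 4.4), a distance of √(3.2² + 2.0²) ≈ 3.8.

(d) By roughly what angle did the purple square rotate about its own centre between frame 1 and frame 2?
21° clockwise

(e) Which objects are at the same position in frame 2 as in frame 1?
the purple cross, the purple square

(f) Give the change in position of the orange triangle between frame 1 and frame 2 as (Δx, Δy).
(0.7, -3.0)

The orange triangle was at (5.7, 6.4) in frame 1 and (6.4, 3.4) in frame 2.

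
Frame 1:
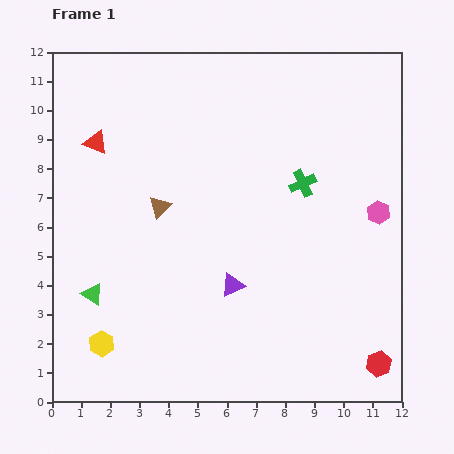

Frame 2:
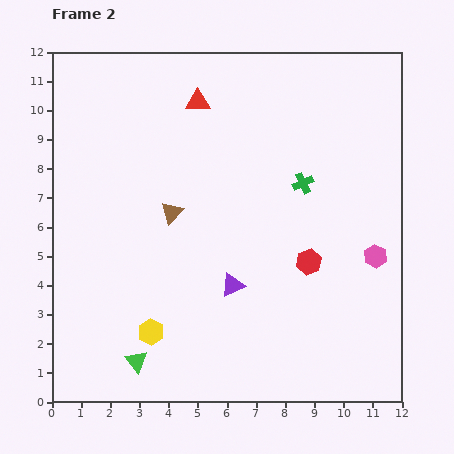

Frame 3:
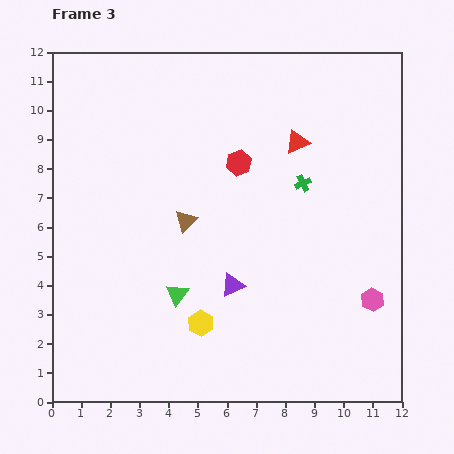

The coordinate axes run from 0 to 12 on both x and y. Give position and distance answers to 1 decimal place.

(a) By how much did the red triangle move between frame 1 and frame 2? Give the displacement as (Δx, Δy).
(3.5, 1.4)

The red triangle was at (1.5, 8.9) in frame 1 and (5.0, 10.3) in frame 2.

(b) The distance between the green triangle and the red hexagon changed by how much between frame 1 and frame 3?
-5.1

Distance in frame 1: 10.1. Distance in frame 3: 5.0.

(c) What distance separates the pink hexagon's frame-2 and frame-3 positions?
1.5

The pink hexagon moved from (11.1, 5.0) to (11.0, 3.5), a distance of √(0.1² + 1.5²) ≈ 1.5.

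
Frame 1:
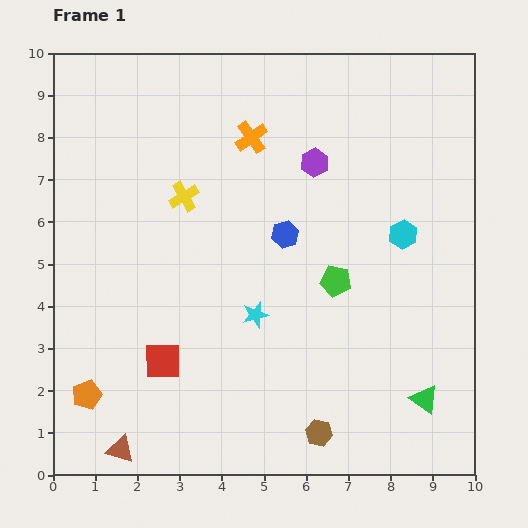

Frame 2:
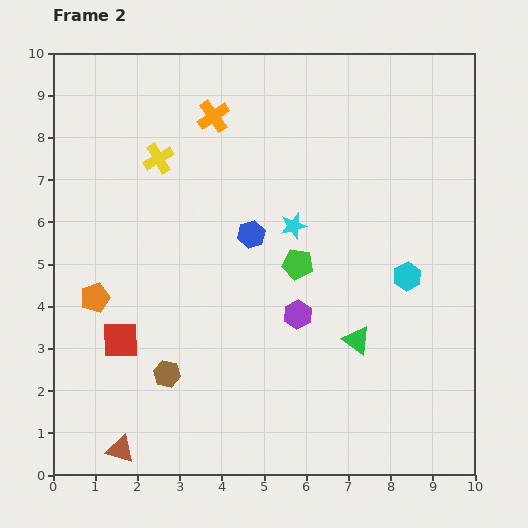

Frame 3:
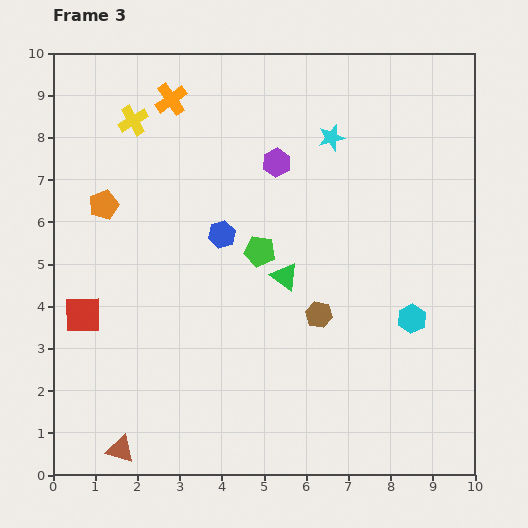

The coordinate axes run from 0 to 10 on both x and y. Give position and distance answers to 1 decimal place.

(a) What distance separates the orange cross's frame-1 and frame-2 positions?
1.0

The orange cross moved from (4.7, 8.0) to (3.8, 8.5), a distance of √(0.9² + 0.5²) ≈ 1.0.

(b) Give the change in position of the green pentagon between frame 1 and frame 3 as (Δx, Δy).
(-1.8, 0.7)

The green pentagon was at (6.7, 4.6) in frame 1 and (4.9, 5.3) in frame 3.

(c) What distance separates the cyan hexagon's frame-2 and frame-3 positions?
1.0

The cyan hexagon moved from (8.4, 4.7) to (8.5, 3.7), a distance of √(0.1² + 1.0²) ≈ 1.0.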